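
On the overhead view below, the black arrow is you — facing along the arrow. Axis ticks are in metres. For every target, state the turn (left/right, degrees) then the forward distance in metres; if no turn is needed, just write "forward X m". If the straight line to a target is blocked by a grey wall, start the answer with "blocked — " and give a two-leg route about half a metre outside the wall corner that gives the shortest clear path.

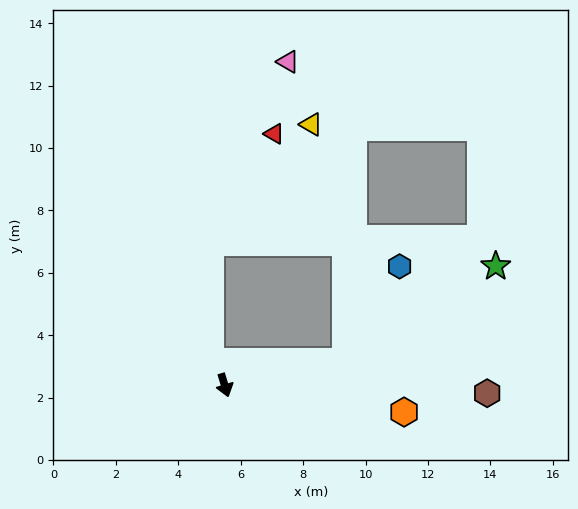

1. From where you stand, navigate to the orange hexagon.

turn left 65°, forward 5.8 m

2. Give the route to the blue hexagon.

blocked — turn left 85°, forward 3.9 m, then turn left 48°, forward 3.5 m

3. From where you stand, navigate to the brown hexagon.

turn left 71°, forward 8.4 m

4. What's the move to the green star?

blocked — turn left 85°, forward 3.9 m, then turn left 20°, forward 5.7 m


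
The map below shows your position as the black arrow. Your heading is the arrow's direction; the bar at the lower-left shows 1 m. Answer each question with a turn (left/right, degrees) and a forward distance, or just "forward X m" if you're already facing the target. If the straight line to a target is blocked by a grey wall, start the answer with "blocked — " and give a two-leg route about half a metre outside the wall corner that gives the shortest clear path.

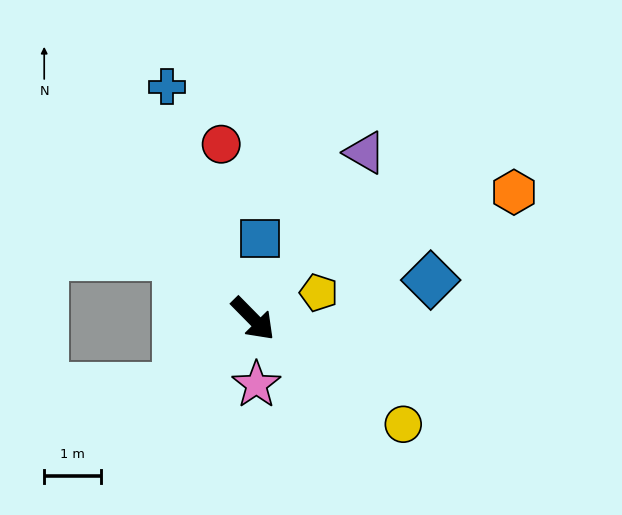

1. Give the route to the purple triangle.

turn left 101°, forward 3.5 m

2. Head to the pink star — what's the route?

turn right 42°, forward 1.2 m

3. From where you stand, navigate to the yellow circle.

turn left 10°, forward 3.2 m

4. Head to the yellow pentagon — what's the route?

turn left 67°, forward 1.3 m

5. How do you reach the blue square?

turn left 131°, forward 1.4 m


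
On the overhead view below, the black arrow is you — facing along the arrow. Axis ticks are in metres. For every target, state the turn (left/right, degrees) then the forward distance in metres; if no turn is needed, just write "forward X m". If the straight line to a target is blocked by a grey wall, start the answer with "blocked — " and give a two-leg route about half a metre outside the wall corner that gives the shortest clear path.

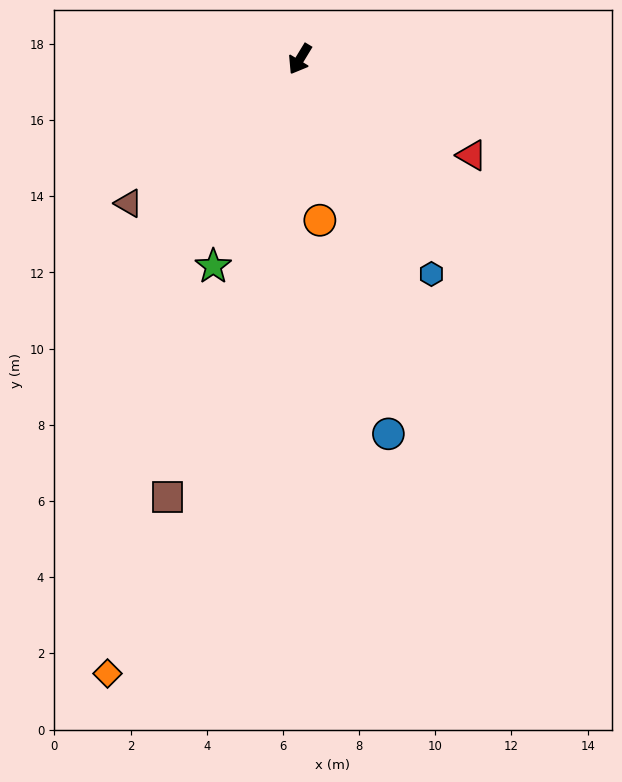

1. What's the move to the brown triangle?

turn right 19°, forward 5.9 m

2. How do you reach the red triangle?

turn left 92°, forward 5.2 m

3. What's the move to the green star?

turn left 9°, forward 5.9 m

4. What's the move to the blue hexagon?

turn left 63°, forward 6.6 m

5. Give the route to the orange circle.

turn left 38°, forward 4.3 m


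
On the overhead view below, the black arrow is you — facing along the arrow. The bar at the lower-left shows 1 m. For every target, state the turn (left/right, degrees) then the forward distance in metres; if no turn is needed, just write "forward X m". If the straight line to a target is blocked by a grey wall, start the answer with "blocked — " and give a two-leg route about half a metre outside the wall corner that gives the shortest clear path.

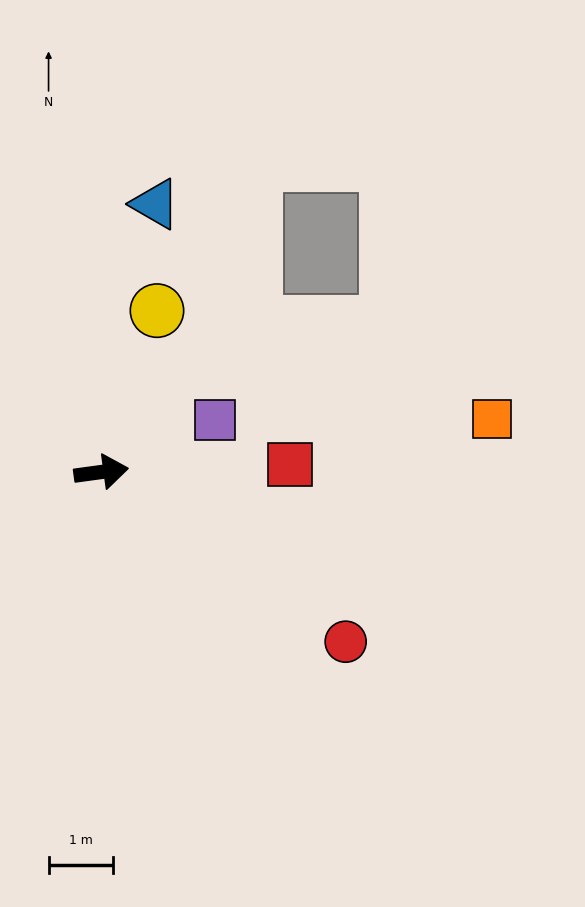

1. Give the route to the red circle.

turn right 43°, forward 4.6 m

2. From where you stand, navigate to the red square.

turn right 5°, forward 2.9 m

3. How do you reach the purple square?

turn left 17°, forward 1.9 m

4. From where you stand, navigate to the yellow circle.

turn left 63°, forward 2.7 m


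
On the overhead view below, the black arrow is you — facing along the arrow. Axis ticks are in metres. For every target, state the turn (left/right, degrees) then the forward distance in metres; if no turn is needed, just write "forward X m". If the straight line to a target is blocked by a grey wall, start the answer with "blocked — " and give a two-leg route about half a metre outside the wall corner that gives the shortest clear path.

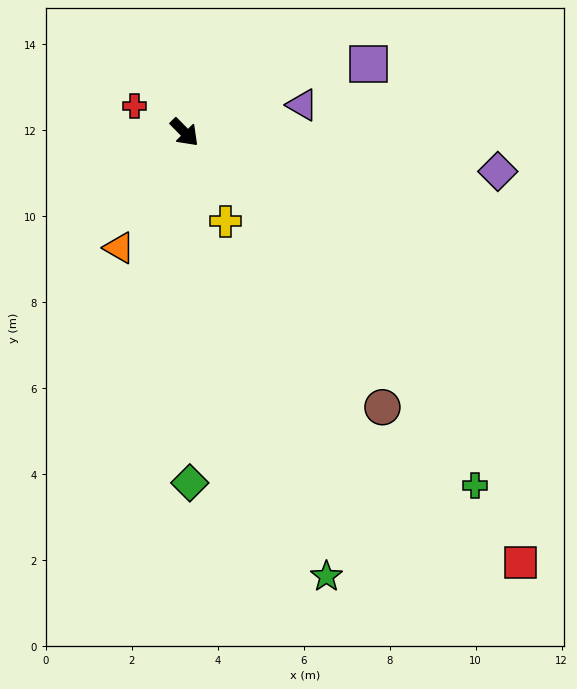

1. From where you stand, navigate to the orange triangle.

turn right 74°, forward 3.1 m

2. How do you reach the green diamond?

turn right 44°, forward 8.2 m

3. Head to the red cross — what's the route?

turn right 163°, forward 1.3 m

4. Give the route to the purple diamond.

turn left 38°, forward 7.3 m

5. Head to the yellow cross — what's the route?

turn right 20°, forward 2.3 m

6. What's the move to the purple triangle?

turn left 58°, forward 2.8 m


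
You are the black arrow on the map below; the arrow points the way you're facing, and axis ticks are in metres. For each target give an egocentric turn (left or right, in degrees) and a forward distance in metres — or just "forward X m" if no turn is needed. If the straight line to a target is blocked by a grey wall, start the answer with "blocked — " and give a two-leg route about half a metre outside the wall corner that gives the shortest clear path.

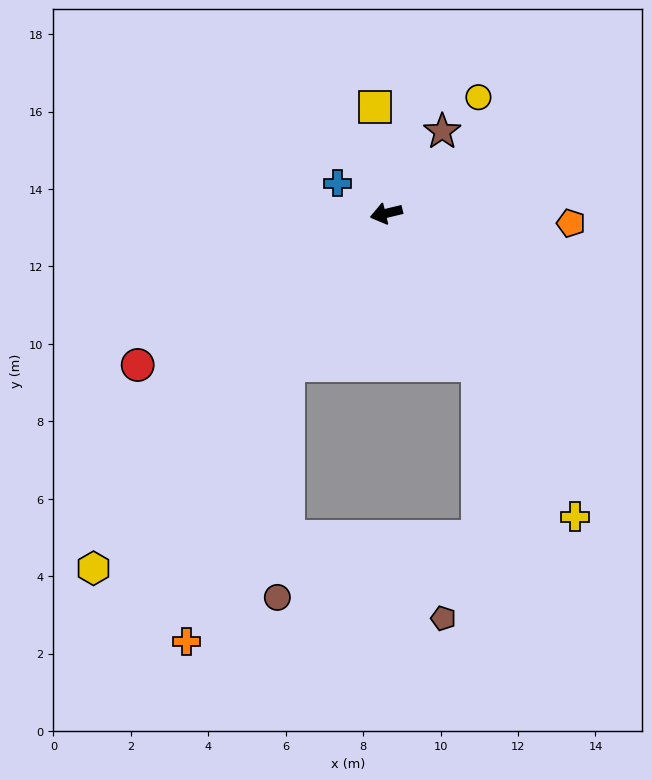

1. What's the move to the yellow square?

turn right 97°, forward 2.8 m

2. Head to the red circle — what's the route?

turn left 18°, forward 7.5 m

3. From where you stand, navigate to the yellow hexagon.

turn left 37°, forward 11.9 m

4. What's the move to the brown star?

turn right 138°, forward 2.6 m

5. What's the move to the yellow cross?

turn left 108°, forward 9.2 m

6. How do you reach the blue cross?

turn right 45°, forward 1.5 m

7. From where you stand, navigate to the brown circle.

blocked — turn left 44°, forward 4.7 m, then turn left 30°, forward 6.0 m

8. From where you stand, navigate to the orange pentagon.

turn left 163°, forward 4.8 m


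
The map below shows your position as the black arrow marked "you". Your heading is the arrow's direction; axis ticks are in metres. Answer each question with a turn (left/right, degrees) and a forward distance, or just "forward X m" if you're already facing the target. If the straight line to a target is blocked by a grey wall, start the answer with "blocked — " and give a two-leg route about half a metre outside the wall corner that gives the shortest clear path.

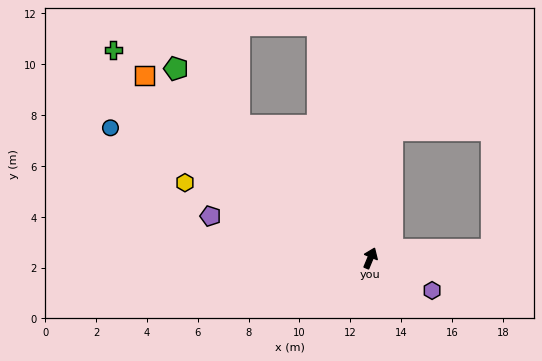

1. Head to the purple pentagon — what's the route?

turn left 98°, forward 6.5 m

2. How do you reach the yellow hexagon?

turn left 90°, forward 7.9 m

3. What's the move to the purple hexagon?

turn right 95°, forward 2.7 m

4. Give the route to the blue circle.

turn left 86°, forward 11.4 m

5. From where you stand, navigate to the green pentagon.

turn left 68°, forward 10.7 m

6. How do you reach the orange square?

turn left 74°, forward 11.4 m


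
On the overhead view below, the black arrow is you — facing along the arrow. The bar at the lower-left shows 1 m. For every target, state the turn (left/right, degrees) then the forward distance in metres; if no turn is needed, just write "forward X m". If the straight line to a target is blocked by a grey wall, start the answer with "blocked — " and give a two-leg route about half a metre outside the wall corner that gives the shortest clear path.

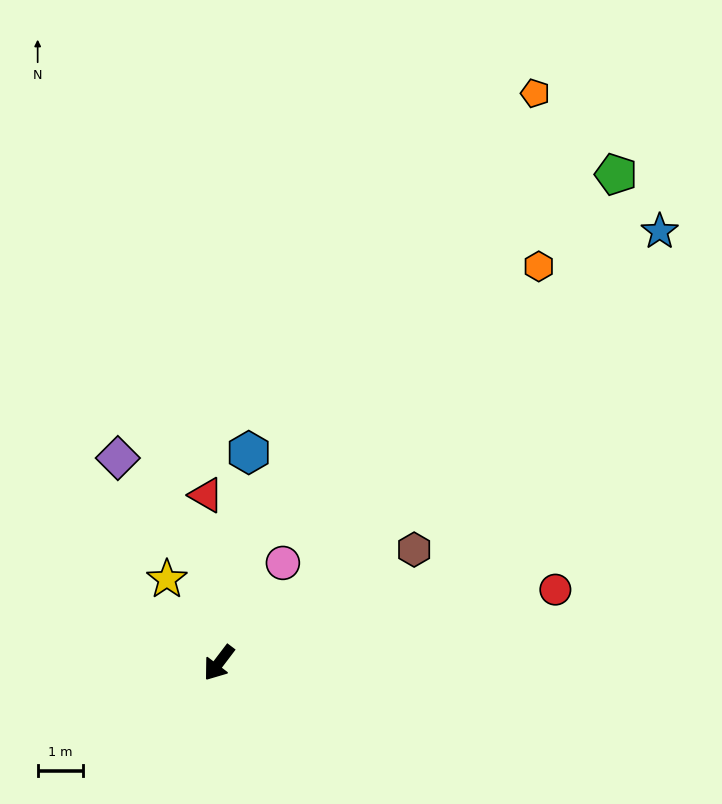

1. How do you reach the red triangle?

turn right 138°, forward 3.7 m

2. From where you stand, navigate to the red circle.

turn left 140°, forward 7.5 m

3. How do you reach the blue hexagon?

turn right 151°, forward 4.6 m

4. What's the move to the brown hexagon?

turn left 157°, forward 4.9 m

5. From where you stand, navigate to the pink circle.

turn right 175°, forward 2.6 m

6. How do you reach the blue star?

turn left 172°, forward 13.5 m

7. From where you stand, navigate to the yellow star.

turn right 111°, forward 2.2 m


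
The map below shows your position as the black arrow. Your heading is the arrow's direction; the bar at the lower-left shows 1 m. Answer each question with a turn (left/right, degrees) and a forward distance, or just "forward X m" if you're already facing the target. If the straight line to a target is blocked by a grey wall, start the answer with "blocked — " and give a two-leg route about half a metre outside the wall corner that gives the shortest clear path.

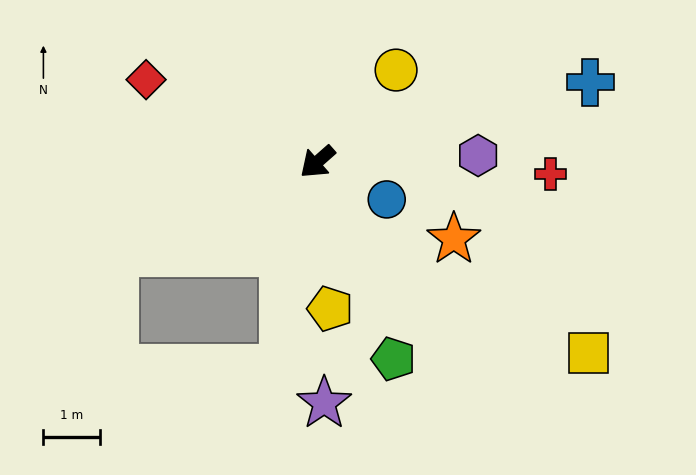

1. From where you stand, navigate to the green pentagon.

turn left 70°, forward 3.8 m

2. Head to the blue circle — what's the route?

turn left 110°, forward 1.4 m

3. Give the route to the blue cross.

turn left 155°, forward 5.1 m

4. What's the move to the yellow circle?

turn right 172°, forward 2.1 m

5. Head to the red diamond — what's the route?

turn right 67°, forward 3.4 m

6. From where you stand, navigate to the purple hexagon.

turn left 141°, forward 2.9 m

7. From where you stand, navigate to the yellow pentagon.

turn left 54°, forward 2.6 m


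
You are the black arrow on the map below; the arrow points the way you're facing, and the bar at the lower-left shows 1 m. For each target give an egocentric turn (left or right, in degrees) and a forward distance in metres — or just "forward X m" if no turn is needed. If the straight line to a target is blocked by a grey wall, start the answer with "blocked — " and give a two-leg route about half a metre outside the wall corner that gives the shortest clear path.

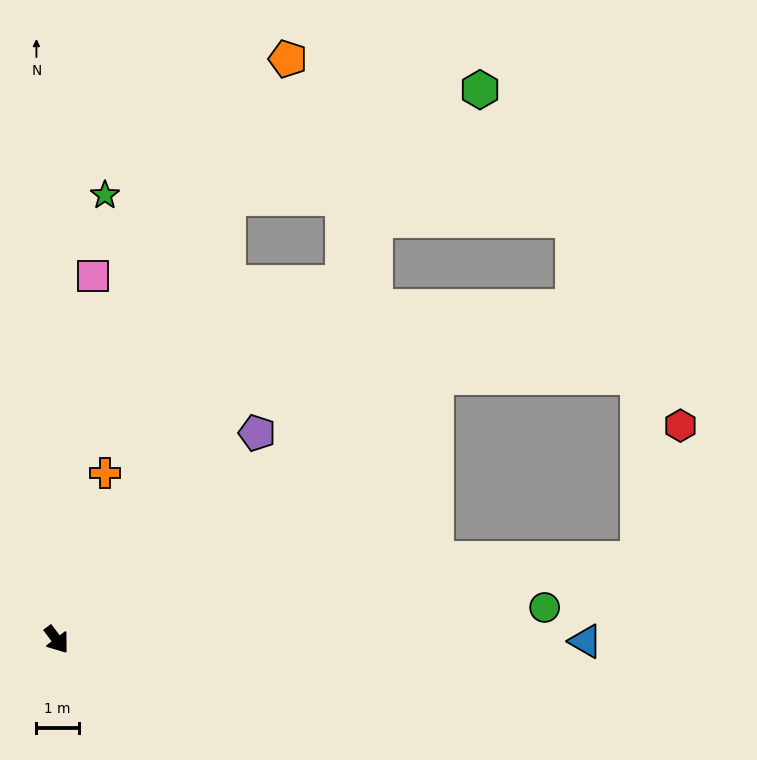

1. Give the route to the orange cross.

turn left 127°, forward 4.1 m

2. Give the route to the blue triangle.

turn left 53°, forward 12.4 m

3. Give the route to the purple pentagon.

turn left 99°, forward 6.8 m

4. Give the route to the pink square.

turn left 137°, forward 8.6 m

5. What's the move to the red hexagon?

blocked — turn left 61°, forward 13.8 m, then turn left 64°, forward 3.3 m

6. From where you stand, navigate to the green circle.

turn left 57°, forward 11.5 m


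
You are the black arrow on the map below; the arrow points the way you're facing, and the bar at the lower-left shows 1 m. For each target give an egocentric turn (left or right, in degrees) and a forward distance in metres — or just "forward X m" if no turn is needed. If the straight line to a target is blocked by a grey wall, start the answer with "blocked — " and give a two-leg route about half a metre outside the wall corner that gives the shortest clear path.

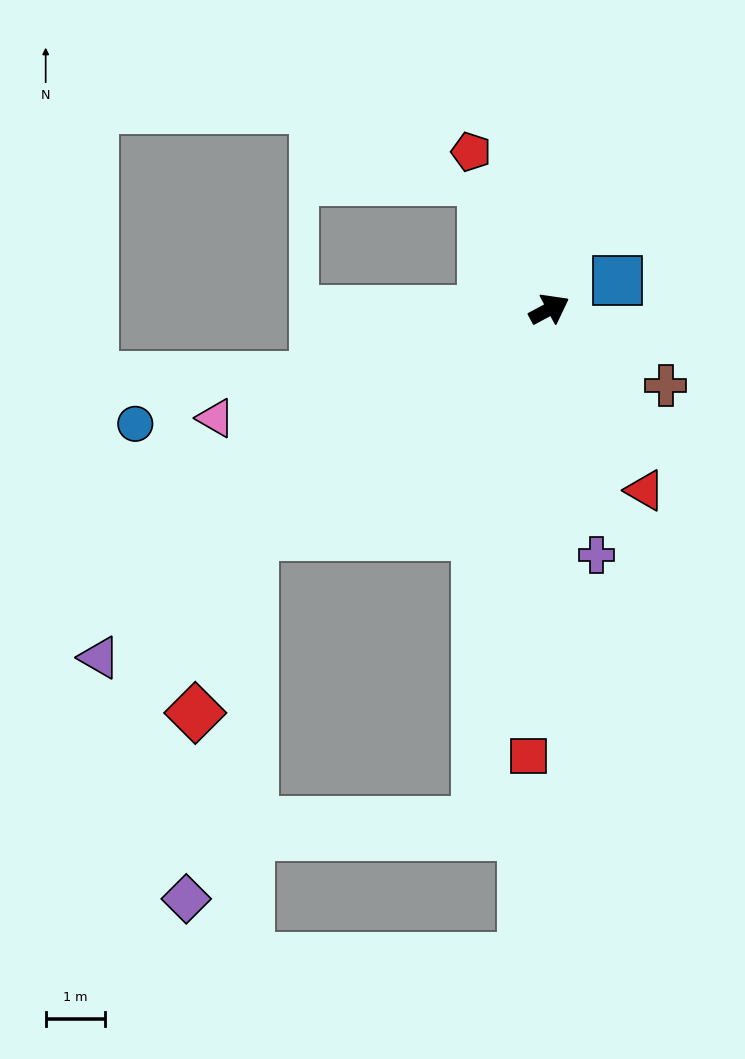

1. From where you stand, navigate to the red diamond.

blocked — turn right 171°, forward 6.3 m, then turn left 35°, forward 3.2 m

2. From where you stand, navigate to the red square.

turn right 121°, forward 7.6 m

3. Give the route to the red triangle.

turn right 90°, forward 3.5 m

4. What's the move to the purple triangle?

turn right 170°, forward 9.6 m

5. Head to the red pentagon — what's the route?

turn left 88°, forward 3.0 m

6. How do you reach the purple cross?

turn right 107°, forward 4.2 m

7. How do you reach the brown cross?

turn right 61°, forward 2.4 m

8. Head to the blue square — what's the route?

turn right 5°, forward 1.3 m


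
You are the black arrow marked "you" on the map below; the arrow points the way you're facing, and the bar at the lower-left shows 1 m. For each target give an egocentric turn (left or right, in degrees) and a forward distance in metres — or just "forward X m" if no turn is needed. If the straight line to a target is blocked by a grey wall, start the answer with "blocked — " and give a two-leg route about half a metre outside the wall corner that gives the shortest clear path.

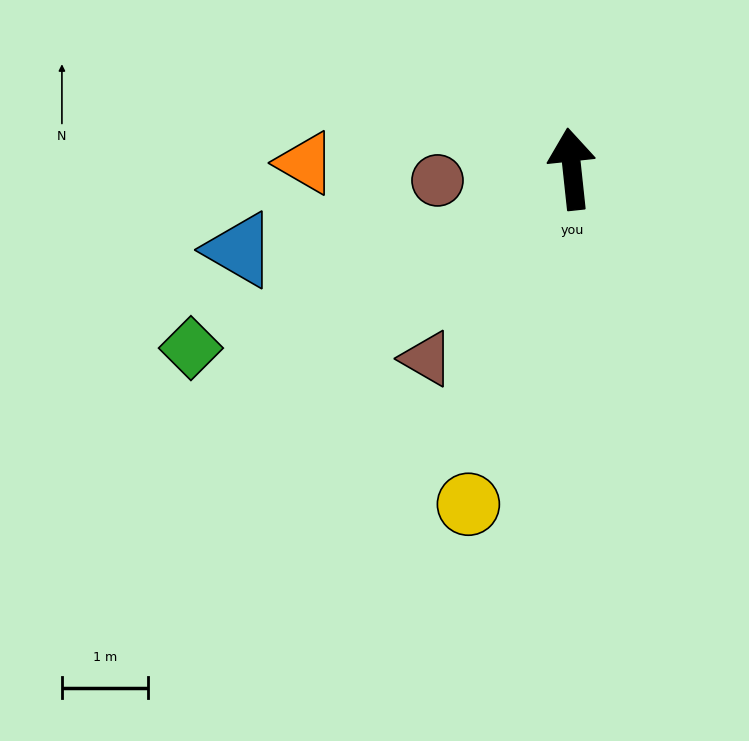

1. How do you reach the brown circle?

turn left 89°, forward 1.6 m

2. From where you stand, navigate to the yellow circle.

turn left 157°, forward 4.1 m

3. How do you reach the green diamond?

turn left 109°, forward 4.9 m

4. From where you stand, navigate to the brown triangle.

turn left 136°, forward 2.8 m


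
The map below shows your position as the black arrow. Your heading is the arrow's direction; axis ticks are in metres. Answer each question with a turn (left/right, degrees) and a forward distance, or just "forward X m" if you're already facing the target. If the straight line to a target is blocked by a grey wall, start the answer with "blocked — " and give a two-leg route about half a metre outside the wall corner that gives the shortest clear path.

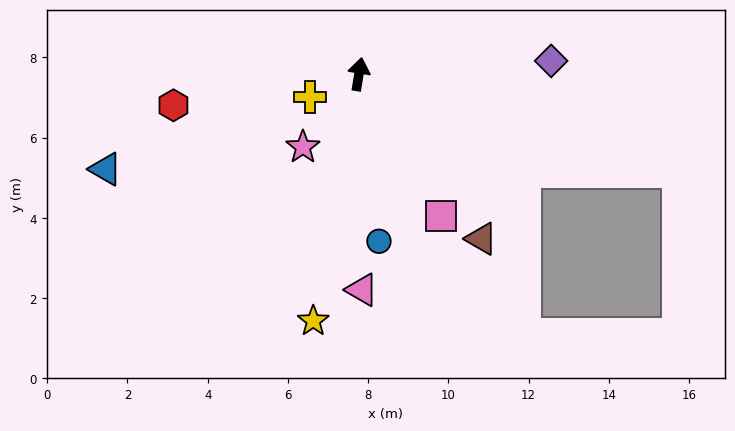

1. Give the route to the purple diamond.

turn right 77°, forward 4.8 m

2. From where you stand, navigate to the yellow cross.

turn left 124°, forward 1.3 m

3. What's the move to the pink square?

turn right 141°, forward 4.1 m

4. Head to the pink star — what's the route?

turn left 152°, forward 2.3 m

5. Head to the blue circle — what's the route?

turn right 164°, forward 4.2 m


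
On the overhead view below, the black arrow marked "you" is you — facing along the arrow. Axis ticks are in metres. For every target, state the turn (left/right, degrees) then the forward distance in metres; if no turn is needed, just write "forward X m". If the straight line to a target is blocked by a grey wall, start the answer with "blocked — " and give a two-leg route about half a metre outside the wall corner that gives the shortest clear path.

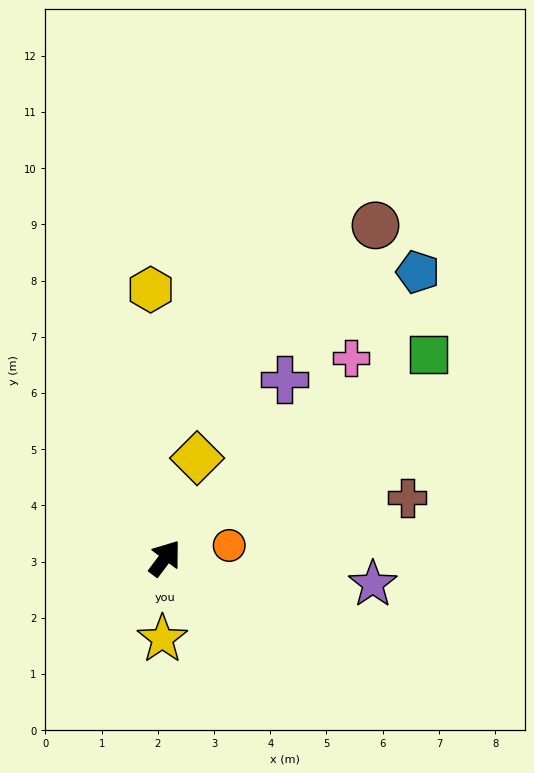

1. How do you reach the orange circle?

turn right 42°, forward 1.2 m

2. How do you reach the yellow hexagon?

turn left 40°, forward 4.8 m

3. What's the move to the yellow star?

turn right 145°, forward 1.4 m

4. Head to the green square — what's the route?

turn right 15°, forward 5.9 m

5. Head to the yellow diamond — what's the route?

turn left 19°, forward 1.9 m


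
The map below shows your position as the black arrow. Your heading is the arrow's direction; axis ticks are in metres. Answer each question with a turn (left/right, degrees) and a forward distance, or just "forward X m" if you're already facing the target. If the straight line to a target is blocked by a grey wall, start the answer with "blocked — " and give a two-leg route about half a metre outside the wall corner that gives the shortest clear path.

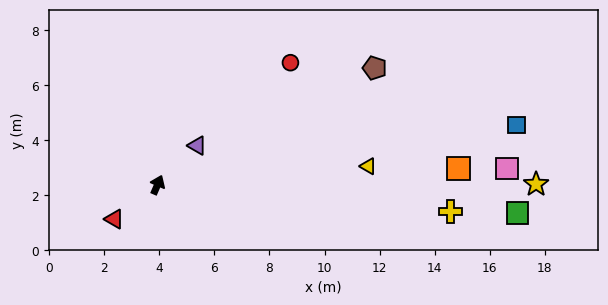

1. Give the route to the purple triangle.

turn right 22°, forward 2.0 m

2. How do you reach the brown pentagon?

turn right 38°, forward 9.0 m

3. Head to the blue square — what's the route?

turn right 57°, forward 13.2 m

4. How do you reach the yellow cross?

turn right 72°, forward 10.7 m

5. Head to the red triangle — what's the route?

turn left 152°, forward 2.0 m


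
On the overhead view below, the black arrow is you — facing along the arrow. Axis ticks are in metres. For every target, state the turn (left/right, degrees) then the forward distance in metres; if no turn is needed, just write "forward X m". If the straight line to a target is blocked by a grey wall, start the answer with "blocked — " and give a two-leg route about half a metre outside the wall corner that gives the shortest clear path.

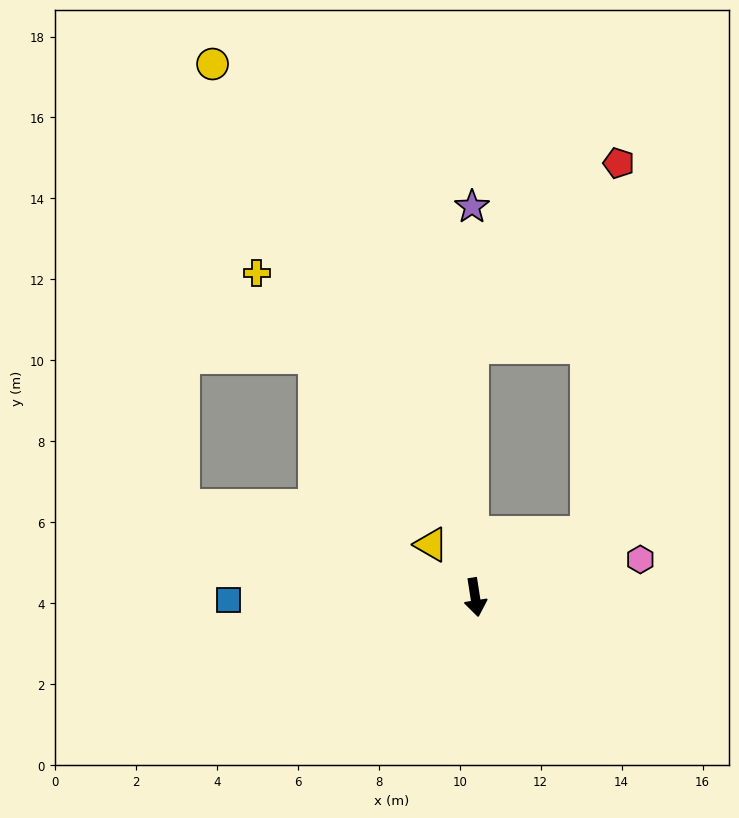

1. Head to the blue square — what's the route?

turn right 98°, forward 6.1 m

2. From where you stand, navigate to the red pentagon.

blocked — turn left 111°, forward 3.2 m, then turn left 55°, forward 9.2 m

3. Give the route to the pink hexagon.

turn left 94°, forward 4.2 m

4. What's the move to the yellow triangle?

turn right 149°, forward 1.7 m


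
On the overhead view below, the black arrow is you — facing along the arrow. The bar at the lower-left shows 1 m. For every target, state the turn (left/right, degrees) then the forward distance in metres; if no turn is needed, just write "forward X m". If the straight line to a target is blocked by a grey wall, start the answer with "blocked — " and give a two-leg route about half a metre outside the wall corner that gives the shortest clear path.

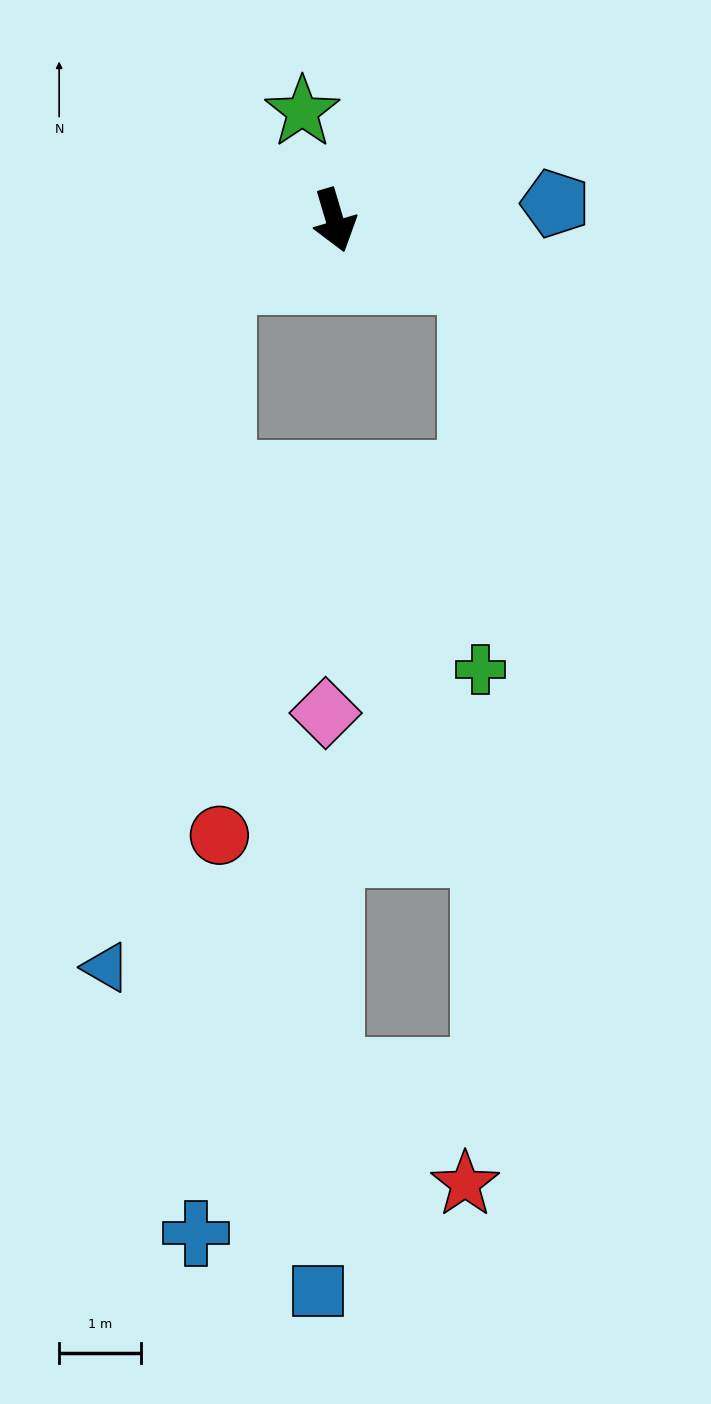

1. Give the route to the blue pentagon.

turn left 78°, forward 2.7 m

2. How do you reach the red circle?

blocked — turn right 79°, forward 1.6 m, then turn left 62°, forward 6.8 m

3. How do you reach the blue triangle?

blocked — turn right 79°, forward 1.6 m, then turn left 53°, forward 8.5 m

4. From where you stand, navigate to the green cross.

blocked — turn left 50°, forward 1.8 m, then turn right 65°, forward 4.8 m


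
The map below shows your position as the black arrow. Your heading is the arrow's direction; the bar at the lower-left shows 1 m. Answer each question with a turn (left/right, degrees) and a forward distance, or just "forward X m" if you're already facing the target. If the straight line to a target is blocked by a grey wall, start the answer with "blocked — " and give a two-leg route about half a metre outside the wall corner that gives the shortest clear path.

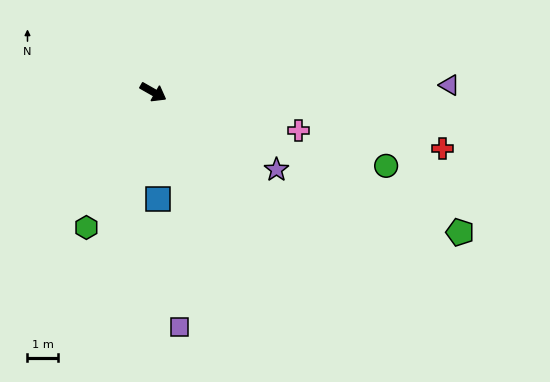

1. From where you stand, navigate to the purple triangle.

turn left 31°, forward 9.7 m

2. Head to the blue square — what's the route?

turn right 58°, forward 3.5 m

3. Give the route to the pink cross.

turn left 15°, forward 4.9 m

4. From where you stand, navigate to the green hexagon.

turn right 87°, forward 4.9 m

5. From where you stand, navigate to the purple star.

turn right 3°, forward 4.8 m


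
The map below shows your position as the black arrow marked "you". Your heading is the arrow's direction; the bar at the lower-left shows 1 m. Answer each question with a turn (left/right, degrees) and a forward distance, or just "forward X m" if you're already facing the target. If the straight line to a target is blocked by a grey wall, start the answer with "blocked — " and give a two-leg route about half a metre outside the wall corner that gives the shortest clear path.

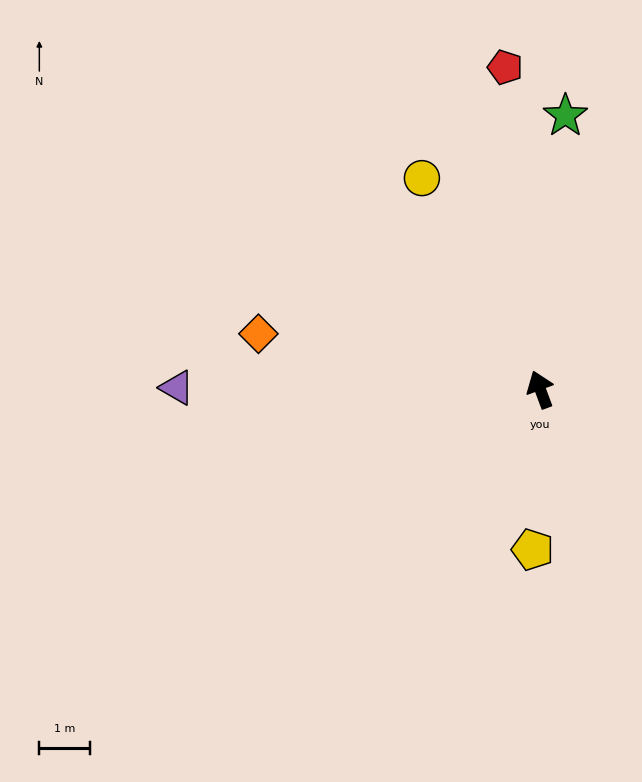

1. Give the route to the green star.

turn right 26°, forward 5.4 m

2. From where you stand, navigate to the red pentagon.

turn right 14°, forward 6.4 m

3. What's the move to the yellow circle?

turn left 9°, forward 4.8 m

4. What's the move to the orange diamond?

turn left 58°, forward 5.7 m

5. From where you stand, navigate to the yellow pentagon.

turn left 157°, forward 3.2 m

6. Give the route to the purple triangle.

turn left 69°, forward 7.2 m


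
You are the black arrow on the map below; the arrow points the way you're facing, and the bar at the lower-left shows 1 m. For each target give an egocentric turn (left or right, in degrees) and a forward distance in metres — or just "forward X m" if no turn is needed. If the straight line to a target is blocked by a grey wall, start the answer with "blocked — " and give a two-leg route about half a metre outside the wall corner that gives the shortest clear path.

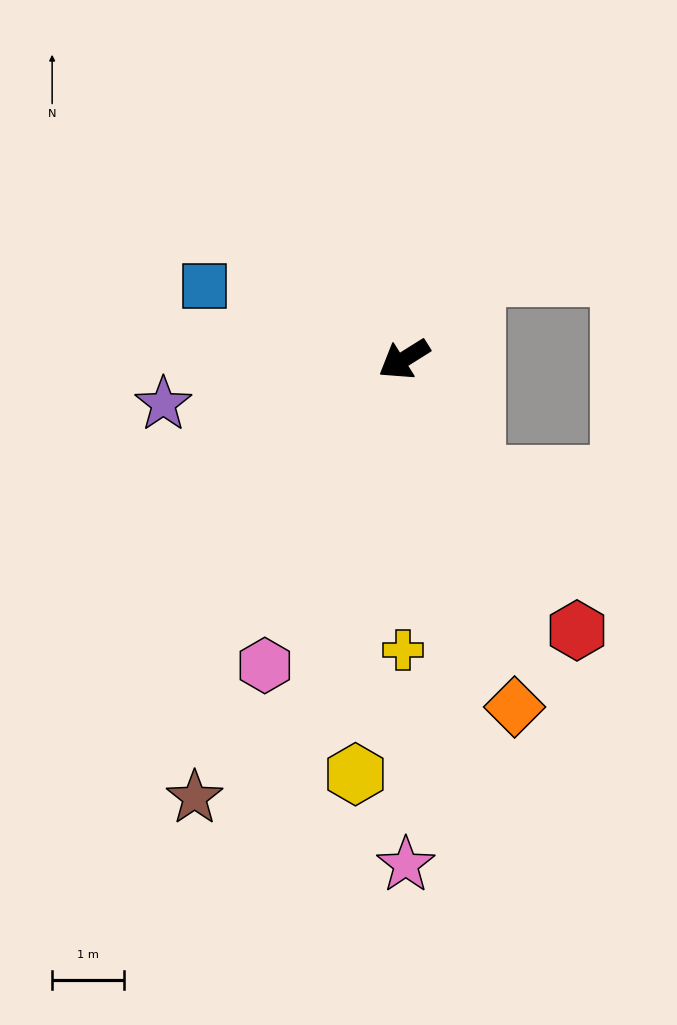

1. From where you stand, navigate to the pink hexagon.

turn left 33°, forward 4.7 m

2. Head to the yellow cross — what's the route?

turn left 58°, forward 4.1 m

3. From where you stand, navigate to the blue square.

turn right 52°, forward 3.0 m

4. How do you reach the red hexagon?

turn left 90°, forward 4.5 m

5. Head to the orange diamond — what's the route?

turn left 76°, forward 5.1 m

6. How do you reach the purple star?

turn right 22°, forward 3.4 m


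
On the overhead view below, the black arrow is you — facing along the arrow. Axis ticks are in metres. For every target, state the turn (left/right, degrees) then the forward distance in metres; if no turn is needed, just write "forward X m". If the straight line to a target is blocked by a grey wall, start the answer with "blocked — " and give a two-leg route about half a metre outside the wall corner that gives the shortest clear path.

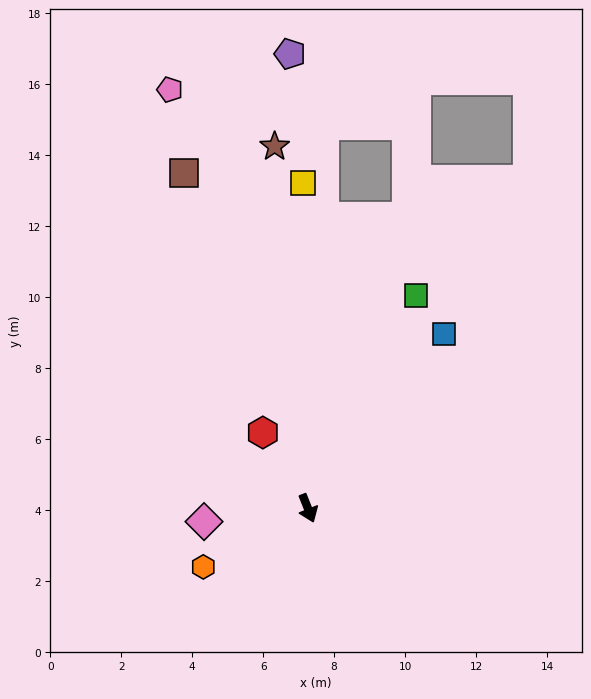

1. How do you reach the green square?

turn left 131°, forward 6.7 m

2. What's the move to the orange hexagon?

turn right 82°, forward 3.4 m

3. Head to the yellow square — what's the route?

turn left 159°, forward 9.2 m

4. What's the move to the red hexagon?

turn right 171°, forward 2.5 m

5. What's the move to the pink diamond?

turn right 104°, forward 3.0 m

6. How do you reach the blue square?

turn left 120°, forward 6.2 m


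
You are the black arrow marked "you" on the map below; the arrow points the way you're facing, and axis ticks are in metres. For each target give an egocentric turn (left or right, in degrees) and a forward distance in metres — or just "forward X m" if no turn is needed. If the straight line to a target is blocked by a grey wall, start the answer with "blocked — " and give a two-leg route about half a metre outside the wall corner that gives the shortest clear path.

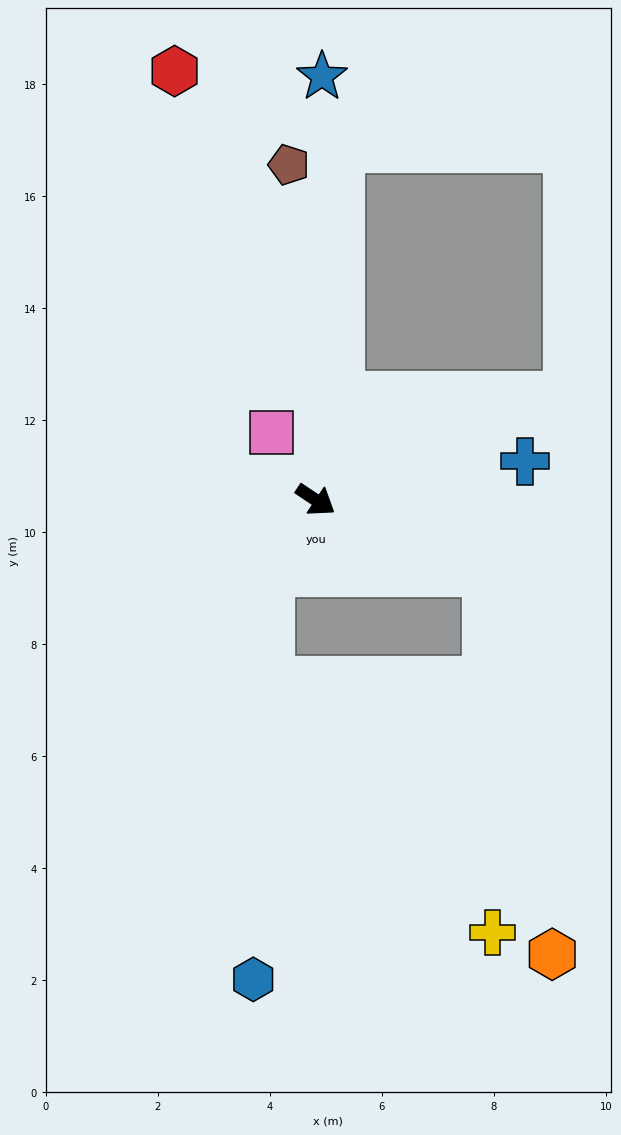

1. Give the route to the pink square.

turn left 157°, forward 1.4 m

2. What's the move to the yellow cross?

blocked — turn left 11°, forward 3.3 m, then turn right 66°, forward 6.4 m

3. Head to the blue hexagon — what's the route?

blocked — turn right 88°, forward 1.5 m, then turn left 29°, forward 7.3 m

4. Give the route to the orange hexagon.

blocked — turn left 11°, forward 3.3 m, then turn right 57°, forward 6.9 m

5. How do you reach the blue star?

turn left 123°, forward 7.6 m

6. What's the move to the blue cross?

turn left 44°, forward 3.8 m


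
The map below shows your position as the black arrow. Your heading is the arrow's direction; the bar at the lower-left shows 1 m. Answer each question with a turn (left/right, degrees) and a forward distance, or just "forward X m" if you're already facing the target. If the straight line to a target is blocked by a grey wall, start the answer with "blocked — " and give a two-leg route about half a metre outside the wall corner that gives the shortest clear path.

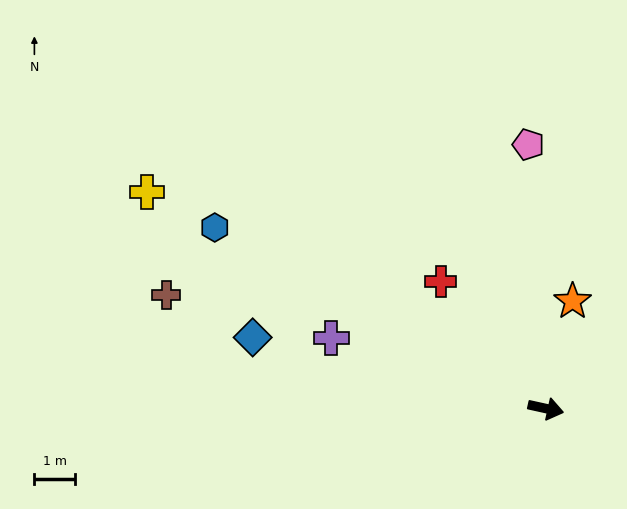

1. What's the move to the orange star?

turn left 88°, forward 2.7 m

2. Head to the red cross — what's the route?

turn left 142°, forward 4.1 m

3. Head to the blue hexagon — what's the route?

turn left 164°, forward 9.3 m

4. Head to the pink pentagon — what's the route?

turn left 106°, forward 6.5 m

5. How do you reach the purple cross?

turn left 174°, forward 5.6 m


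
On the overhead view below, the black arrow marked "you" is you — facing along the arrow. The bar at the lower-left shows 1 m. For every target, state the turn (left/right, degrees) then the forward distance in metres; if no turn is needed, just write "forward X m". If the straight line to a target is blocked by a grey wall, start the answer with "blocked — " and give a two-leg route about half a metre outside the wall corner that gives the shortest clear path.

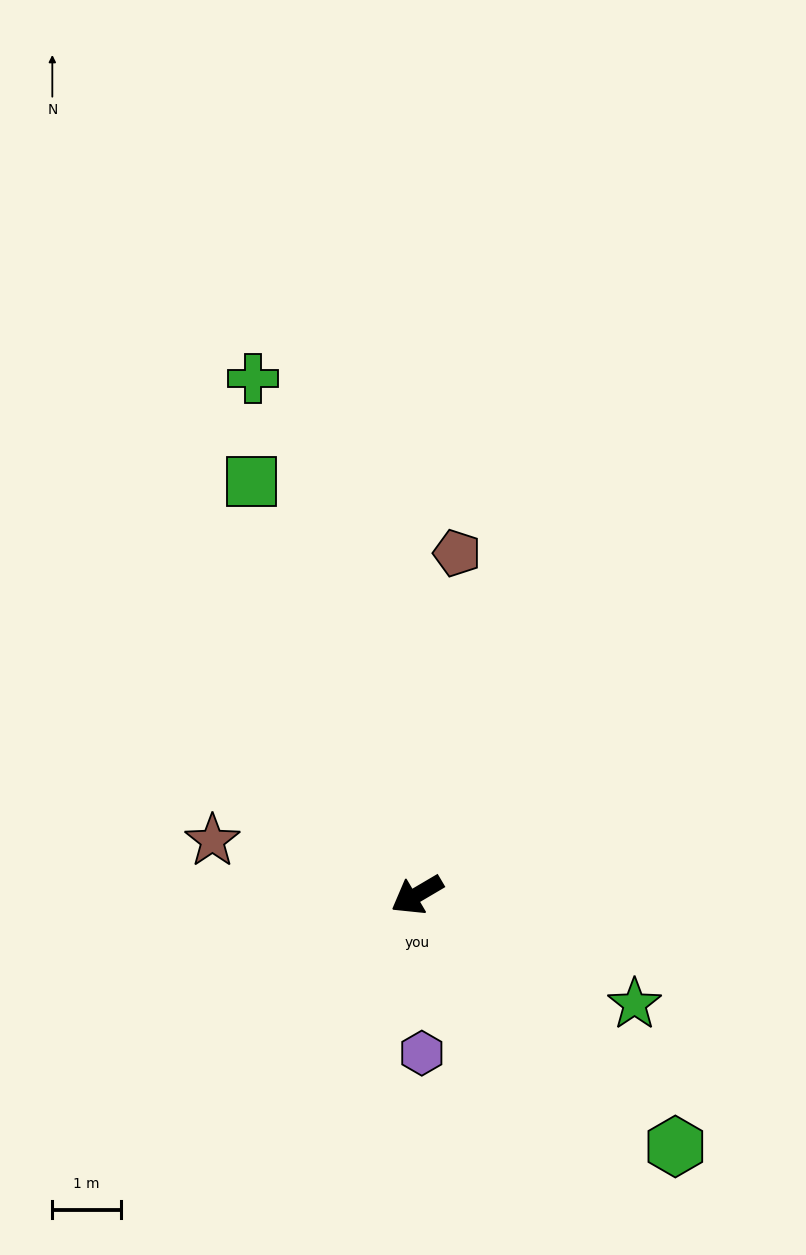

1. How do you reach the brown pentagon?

turn right 127°, forward 5.0 m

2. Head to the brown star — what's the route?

turn right 45°, forward 3.1 m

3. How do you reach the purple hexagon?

turn left 61°, forward 2.3 m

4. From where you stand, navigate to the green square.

turn right 99°, forward 6.5 m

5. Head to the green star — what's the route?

turn left 123°, forward 3.5 m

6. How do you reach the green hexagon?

turn left 105°, forward 5.2 m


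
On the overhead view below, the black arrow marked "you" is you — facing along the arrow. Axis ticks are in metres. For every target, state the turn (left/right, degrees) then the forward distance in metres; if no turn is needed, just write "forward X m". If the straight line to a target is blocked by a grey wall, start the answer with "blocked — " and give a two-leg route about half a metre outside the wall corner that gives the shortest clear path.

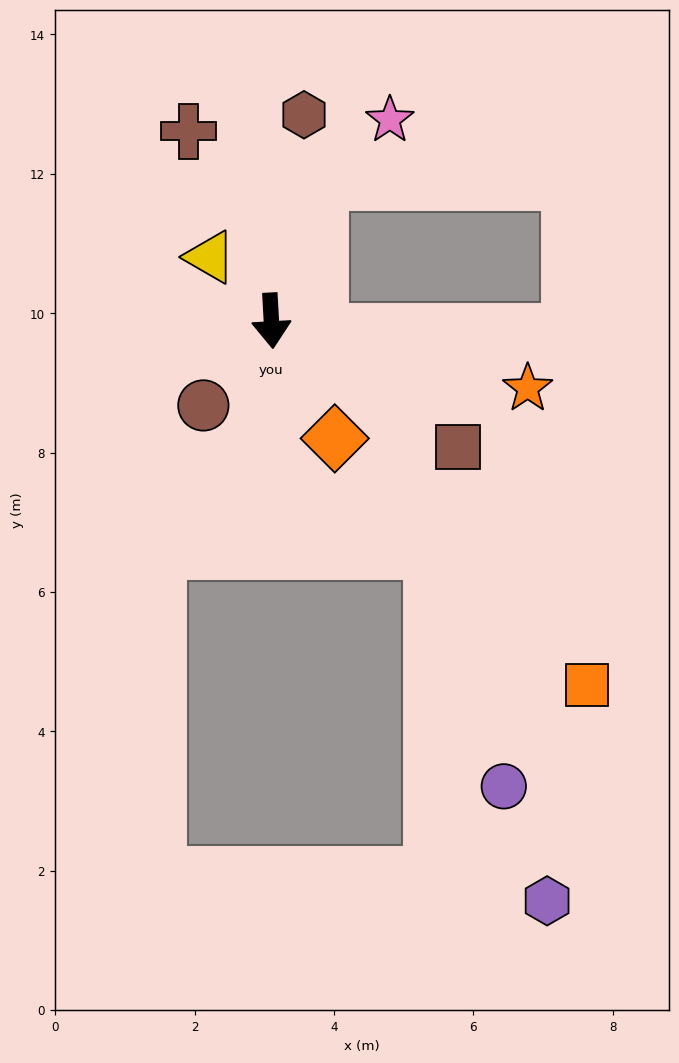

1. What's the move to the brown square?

turn left 53°, forward 3.2 m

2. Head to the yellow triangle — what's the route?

turn right 139°, forward 1.3 m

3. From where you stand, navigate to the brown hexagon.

turn left 168°, forward 3.0 m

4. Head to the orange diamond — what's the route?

turn left 25°, forward 1.9 m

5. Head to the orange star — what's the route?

turn left 72°, forward 3.8 m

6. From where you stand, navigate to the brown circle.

turn right 42°, forward 1.6 m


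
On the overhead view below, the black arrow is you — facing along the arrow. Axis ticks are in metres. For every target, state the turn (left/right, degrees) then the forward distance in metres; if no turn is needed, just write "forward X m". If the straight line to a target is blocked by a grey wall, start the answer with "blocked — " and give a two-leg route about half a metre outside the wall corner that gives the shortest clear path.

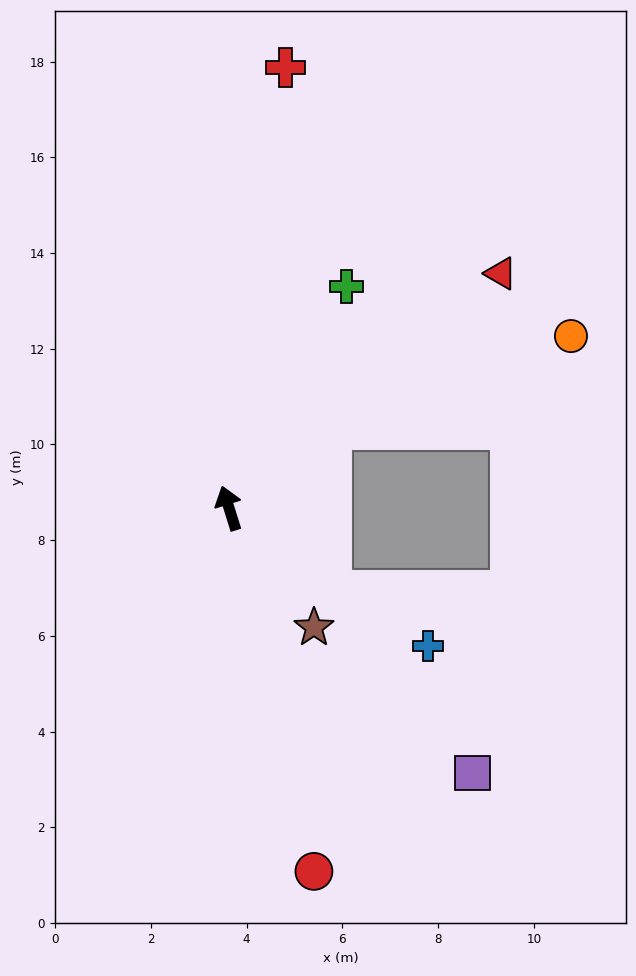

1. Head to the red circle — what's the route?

turn left 176°, forward 7.8 m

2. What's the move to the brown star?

turn right 162°, forward 3.1 m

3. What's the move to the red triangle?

turn right 67°, forward 7.5 m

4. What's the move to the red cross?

turn right 25°, forward 9.3 m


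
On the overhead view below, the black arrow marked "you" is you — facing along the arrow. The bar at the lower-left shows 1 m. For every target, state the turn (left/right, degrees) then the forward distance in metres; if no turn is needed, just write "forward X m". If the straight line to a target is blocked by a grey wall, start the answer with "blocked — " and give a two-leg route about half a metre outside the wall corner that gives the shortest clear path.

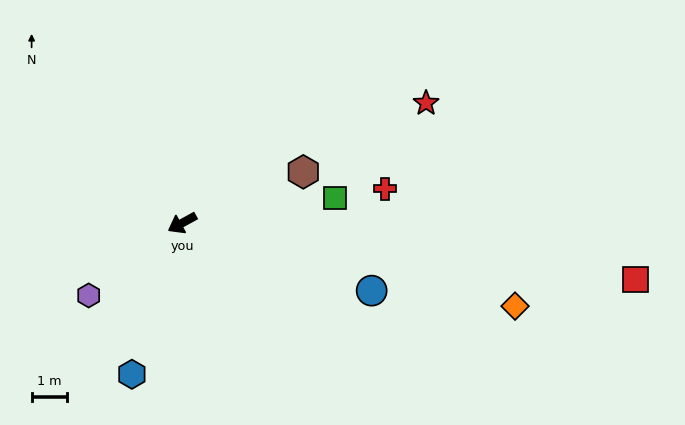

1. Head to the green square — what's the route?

turn left 161°, forward 4.3 m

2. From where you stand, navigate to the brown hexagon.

turn left 174°, forward 3.7 m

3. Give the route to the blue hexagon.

turn left 43°, forward 4.5 m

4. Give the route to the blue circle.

turn left 132°, forward 5.6 m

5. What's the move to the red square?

turn left 144°, forward 12.8 m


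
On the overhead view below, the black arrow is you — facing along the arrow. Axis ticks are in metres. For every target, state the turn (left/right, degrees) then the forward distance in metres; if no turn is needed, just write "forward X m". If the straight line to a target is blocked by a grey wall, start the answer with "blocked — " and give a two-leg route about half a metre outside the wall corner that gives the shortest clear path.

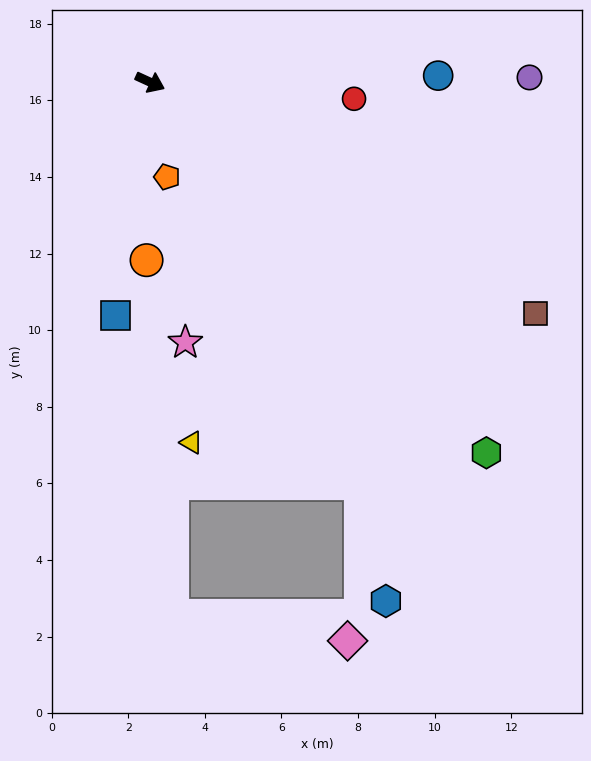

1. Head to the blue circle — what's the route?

turn left 26°, forward 7.5 m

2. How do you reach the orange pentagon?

turn right 55°, forward 2.5 m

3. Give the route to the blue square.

turn right 74°, forward 6.1 m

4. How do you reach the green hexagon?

turn right 23°, forward 13.1 m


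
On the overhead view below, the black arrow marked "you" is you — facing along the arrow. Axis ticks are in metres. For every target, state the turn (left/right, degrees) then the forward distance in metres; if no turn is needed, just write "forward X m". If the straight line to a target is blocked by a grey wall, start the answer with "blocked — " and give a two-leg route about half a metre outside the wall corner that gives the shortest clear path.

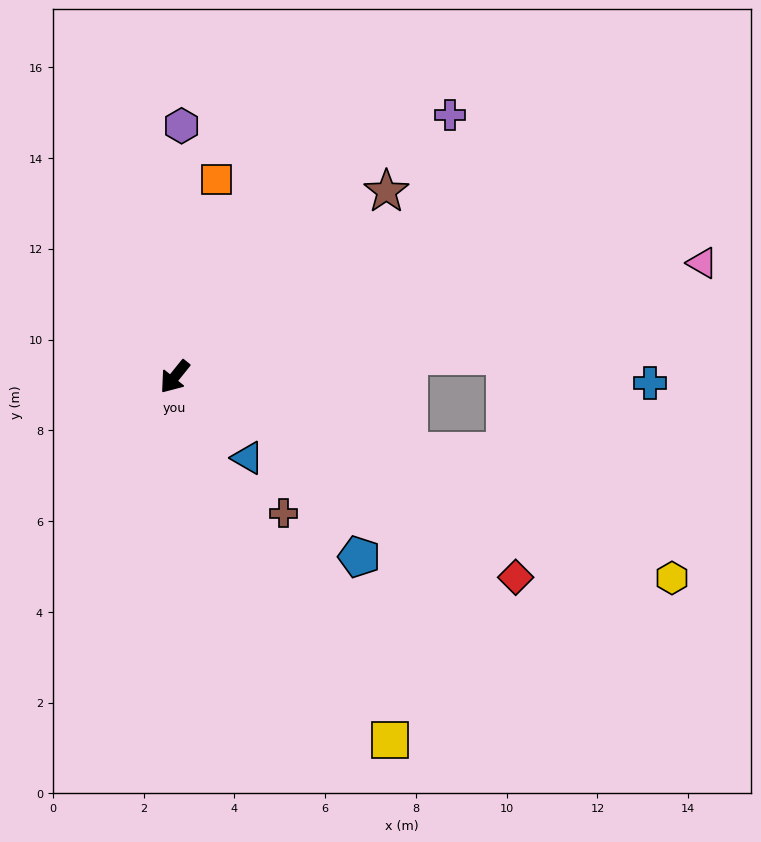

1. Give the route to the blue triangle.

turn left 81°, forward 2.4 m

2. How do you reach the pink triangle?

turn left 141°, forward 11.9 m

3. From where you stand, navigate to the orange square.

turn right 153°, forward 4.5 m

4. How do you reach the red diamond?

turn left 98°, forward 8.7 m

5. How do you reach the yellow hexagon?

turn left 107°, forward 11.8 m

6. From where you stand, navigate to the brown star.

turn left 170°, forward 6.2 m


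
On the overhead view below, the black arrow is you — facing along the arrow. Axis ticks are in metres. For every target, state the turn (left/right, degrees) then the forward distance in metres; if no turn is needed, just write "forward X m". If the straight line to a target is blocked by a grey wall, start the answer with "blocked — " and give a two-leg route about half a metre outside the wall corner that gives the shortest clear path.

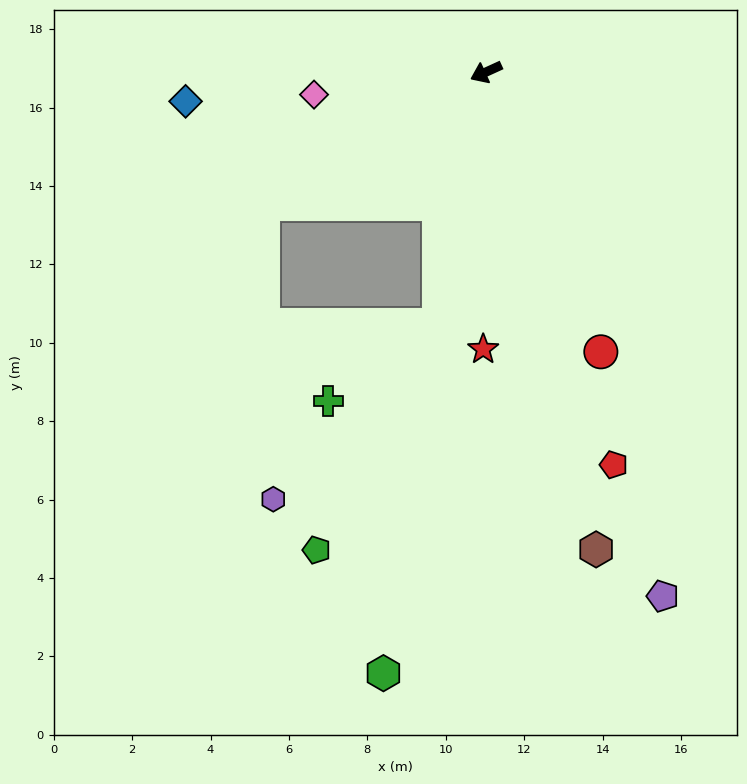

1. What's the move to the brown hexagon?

turn left 78°, forward 12.5 m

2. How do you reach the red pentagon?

turn left 83°, forward 10.5 m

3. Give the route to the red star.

turn left 65°, forward 7.1 m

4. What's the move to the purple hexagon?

blocked — turn left 55°, forward 6.6 m, then turn right 33°, forward 6.1 m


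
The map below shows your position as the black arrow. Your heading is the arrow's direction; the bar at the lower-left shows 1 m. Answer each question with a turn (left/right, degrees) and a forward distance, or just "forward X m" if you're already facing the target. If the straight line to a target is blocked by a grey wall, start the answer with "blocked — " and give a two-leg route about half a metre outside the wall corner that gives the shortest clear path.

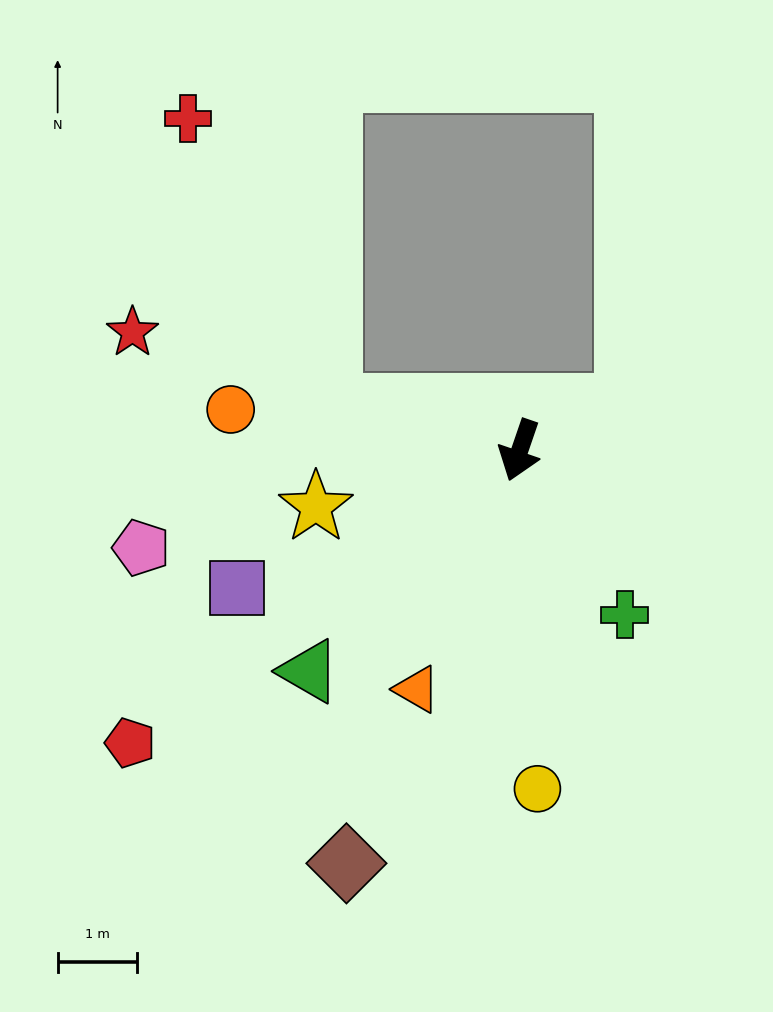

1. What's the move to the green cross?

turn left 52°, forward 2.5 m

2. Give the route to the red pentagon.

turn right 34°, forward 6.2 m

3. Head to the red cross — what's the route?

blocked — turn right 84°, forward 2.5 m, then turn right 51°, forward 4.1 m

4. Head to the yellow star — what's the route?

turn right 56°, forward 2.7 m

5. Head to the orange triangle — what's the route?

turn right 4°, forward 3.3 m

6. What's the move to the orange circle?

turn right 79°, forward 3.7 m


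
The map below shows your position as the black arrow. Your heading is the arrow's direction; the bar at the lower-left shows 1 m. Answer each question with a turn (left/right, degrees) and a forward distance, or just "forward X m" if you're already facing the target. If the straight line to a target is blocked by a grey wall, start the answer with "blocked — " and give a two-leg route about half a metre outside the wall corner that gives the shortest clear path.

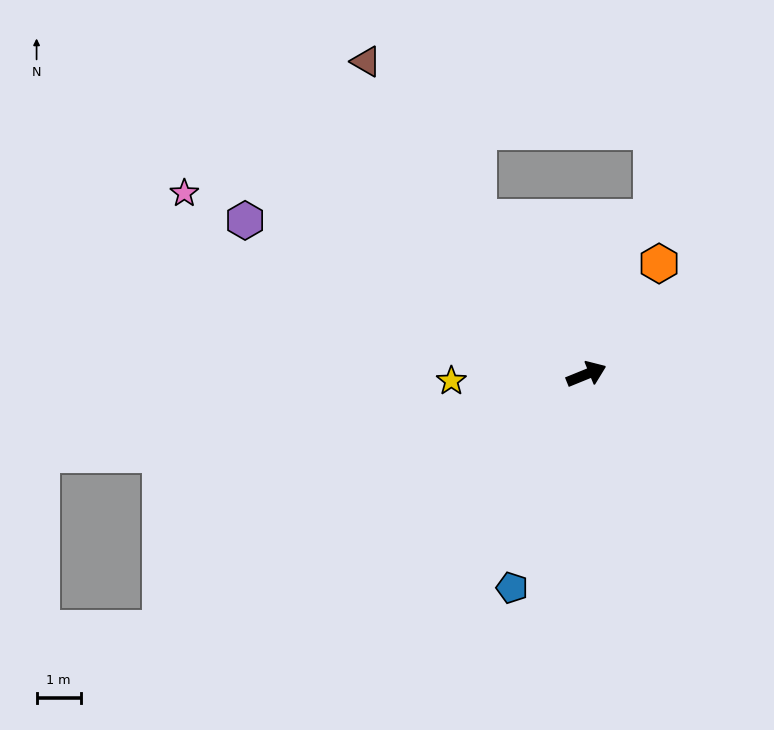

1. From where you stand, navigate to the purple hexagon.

turn left 134°, forward 8.5 m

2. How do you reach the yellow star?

turn left 161°, forward 3.1 m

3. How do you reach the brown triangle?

turn left 103°, forward 8.7 m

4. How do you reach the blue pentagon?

turn right 131°, forward 5.1 m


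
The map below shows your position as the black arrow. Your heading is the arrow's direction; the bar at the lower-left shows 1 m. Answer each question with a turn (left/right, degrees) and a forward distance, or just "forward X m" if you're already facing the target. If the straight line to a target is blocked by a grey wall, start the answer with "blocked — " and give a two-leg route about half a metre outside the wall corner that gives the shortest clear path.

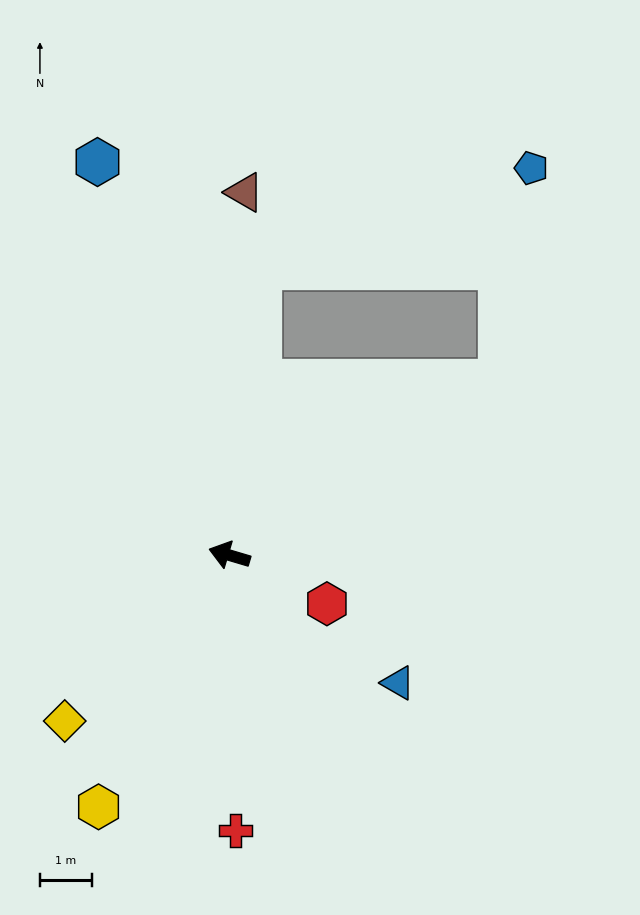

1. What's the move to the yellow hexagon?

turn left 79°, forward 5.5 m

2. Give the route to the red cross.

turn left 108°, forward 5.3 m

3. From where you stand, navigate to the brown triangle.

turn right 76°, forward 7.0 m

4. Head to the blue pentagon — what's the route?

blocked — turn right 131°, forward 6.2 m, then turn left 49°, forward 4.2 m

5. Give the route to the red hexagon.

turn left 170°, forward 2.1 m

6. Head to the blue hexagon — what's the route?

turn right 55°, forward 8.0 m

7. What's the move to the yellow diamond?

turn left 62°, forward 4.5 m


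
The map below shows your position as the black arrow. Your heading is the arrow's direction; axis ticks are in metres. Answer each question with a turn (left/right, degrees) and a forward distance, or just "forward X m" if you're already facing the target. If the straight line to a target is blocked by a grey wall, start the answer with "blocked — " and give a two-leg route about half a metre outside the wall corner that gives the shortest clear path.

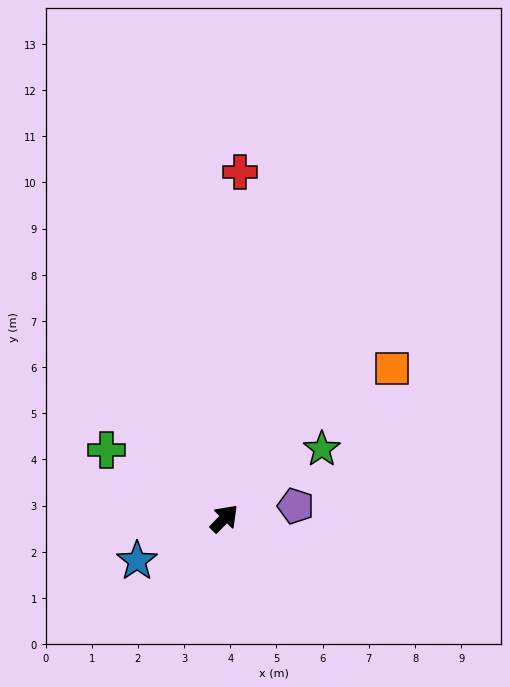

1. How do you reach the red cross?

turn left 42°, forward 7.5 m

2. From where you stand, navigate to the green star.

turn right 10°, forward 2.6 m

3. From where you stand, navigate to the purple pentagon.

turn right 36°, forward 1.6 m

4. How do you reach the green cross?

turn left 104°, forward 3.0 m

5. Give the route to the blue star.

turn left 160°, forward 2.1 m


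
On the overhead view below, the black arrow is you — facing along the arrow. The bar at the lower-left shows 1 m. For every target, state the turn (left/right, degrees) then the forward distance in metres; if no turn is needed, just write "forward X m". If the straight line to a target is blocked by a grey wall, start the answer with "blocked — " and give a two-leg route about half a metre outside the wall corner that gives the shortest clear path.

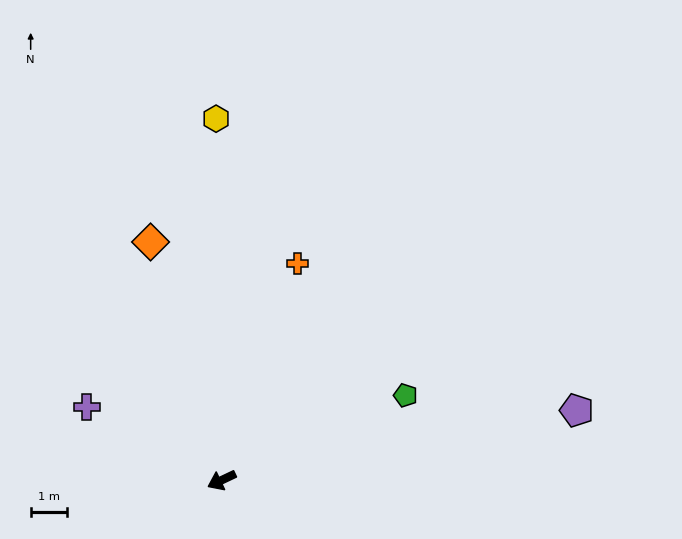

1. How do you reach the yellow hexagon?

turn right 114°, forward 10.1 m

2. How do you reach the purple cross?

turn right 54°, forward 4.3 m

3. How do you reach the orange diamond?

turn right 99°, forward 6.9 m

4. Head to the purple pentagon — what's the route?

turn left 166°, forward 10.1 m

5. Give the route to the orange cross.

turn right 135°, forward 6.4 m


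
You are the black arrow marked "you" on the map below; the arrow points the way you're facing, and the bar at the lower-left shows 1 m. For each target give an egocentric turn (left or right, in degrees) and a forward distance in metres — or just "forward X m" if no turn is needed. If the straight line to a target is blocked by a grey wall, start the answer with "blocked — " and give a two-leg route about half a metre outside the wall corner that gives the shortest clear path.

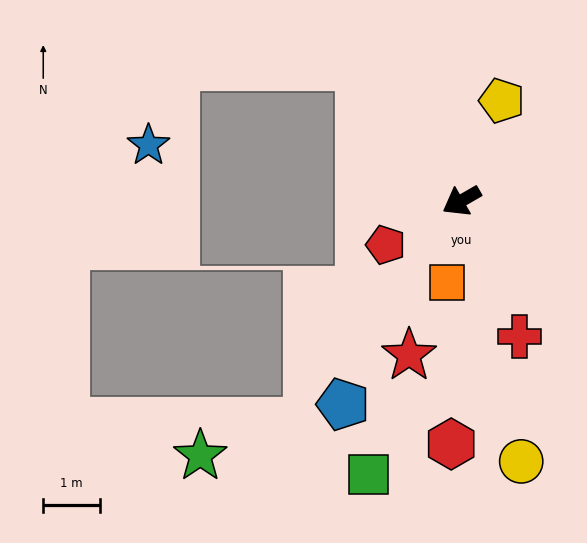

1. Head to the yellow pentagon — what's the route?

turn right 142°, forward 1.9 m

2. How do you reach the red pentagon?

forward 1.5 m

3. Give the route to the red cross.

turn left 83°, forward 2.6 m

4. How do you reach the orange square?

turn left 50°, forward 1.5 m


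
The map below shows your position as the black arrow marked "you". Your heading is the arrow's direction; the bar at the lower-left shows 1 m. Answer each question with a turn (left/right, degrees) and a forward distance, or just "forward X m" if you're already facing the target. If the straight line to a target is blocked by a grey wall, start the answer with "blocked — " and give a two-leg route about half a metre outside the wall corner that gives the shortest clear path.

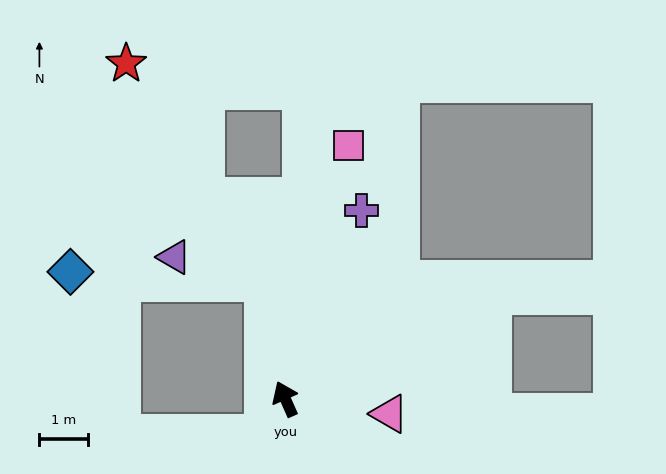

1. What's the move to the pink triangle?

turn right 122°, forward 2.2 m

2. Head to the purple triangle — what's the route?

blocked — turn right 14°, forward 2.5 m, then turn left 65°, forward 1.9 m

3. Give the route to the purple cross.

turn right 46°, forward 4.2 m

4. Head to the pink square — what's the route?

turn right 38°, forward 5.4 m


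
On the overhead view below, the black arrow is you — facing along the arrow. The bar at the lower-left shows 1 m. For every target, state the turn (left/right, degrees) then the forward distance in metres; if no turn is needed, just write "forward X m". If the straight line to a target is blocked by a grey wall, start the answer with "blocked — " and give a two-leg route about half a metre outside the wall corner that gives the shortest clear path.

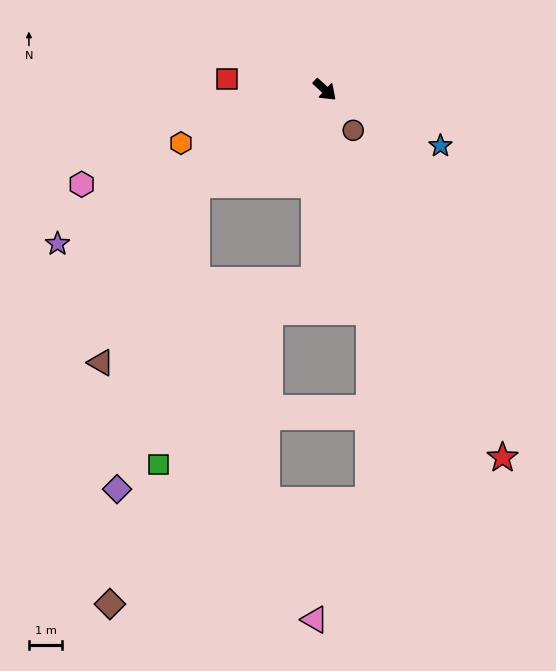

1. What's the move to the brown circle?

turn right 12°, forward 1.5 m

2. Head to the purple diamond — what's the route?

blocked — turn right 101°, forward 4.8 m, then turn left 39°, forward 9.5 m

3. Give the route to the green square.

blocked — turn right 101°, forward 4.8 m, then turn left 46°, forward 8.6 m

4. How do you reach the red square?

turn right 143°, forward 3.0 m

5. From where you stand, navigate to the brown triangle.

blocked — turn right 101°, forward 4.8 m, then turn left 26°, forward 6.1 m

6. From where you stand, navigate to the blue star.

turn left 17°, forward 3.9 m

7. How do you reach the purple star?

turn right 107°, forward 9.3 m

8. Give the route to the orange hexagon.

turn right 117°, forward 4.6 m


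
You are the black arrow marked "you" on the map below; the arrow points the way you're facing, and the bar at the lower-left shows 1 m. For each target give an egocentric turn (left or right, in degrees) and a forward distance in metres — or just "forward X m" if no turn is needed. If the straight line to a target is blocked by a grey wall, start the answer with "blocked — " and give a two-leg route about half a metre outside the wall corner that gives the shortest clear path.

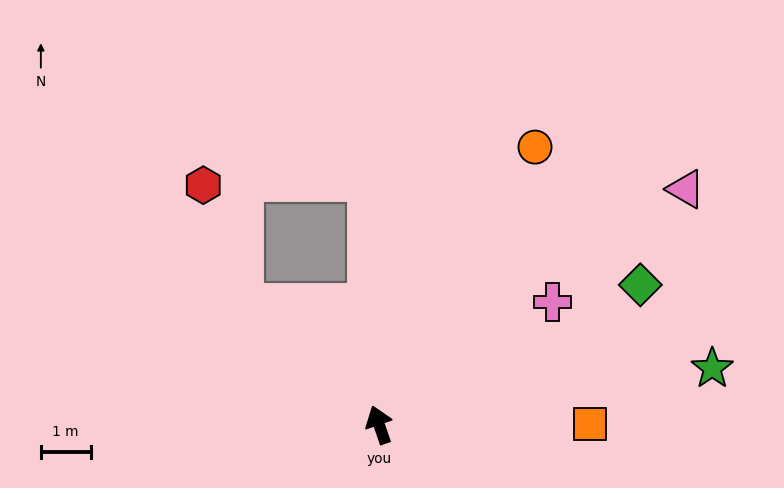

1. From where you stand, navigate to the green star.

turn right 99°, forward 6.8 m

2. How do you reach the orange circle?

turn right 48°, forward 6.4 m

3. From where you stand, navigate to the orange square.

turn right 109°, forward 4.2 m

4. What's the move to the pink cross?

turn right 74°, forward 4.3 m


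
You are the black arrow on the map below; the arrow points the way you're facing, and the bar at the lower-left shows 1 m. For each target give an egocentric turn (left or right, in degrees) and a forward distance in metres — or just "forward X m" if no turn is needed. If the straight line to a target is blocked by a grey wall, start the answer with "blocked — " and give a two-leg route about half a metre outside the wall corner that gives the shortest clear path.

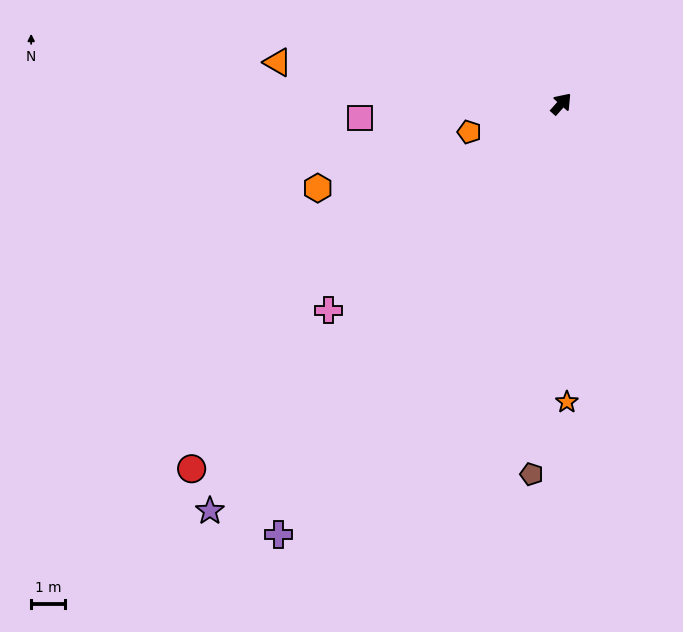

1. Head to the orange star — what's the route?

turn right 137°, forward 8.9 m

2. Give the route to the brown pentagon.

turn right 143°, forward 11.1 m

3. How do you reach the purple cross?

turn right 172°, forward 15.3 m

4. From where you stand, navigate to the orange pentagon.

turn left 149°, forward 2.9 m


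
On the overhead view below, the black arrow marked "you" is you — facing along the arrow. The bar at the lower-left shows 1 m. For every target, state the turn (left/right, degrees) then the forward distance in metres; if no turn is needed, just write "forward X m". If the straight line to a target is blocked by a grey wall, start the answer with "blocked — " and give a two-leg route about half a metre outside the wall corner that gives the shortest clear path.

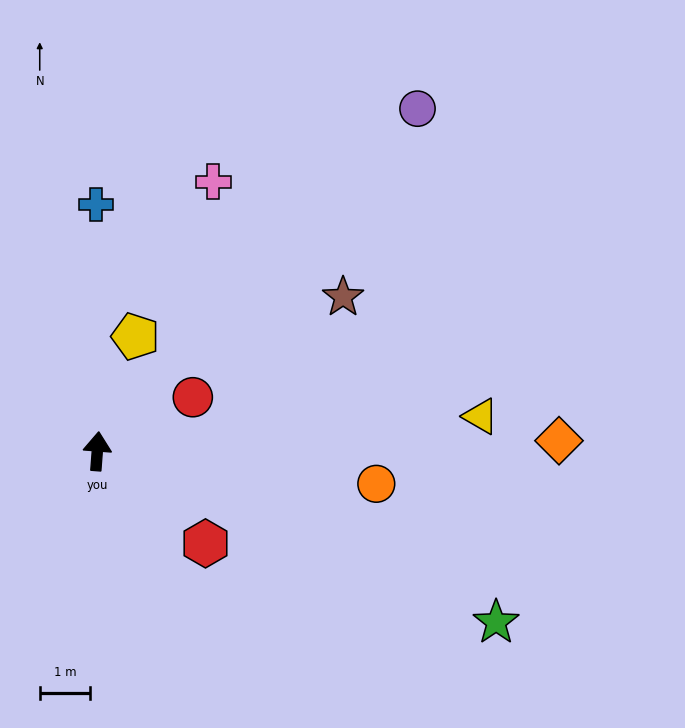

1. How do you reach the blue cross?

turn left 5°, forward 4.9 m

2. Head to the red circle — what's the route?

turn right 56°, forward 2.2 m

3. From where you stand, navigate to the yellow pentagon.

turn right 14°, forward 2.4 m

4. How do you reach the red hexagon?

turn right 126°, forward 2.8 m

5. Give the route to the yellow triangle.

turn right 80°, forward 7.6 m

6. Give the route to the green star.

turn right 109°, forward 8.5 m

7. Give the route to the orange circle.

turn right 92°, forward 5.5 m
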